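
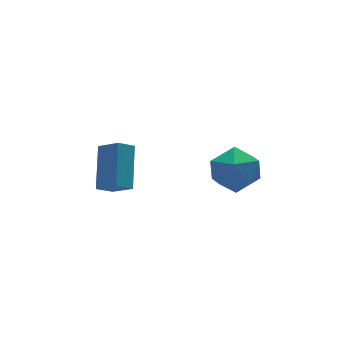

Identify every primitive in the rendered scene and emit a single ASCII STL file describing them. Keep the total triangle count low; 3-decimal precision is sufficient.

solid 
facet normal -0.602 0.798 -0.019
outer loop
vertex 0.796 -1.391 2.09
vertex 0.671 -1.455 3.334
vertex 1.592 -0.772 2.832
endloop
endfacet
facet normal -0.128 0.825 -0.551
outer loop
vertex 0.796 -1.391 2.09
vertex 1.592 -0.772 2.832
vertex 2.019 -1.378 1.825
endloop
endfacet
facet normal -0.208 0.237 -0.949
outer loop
vertex 0.796 -1.391 2.09
vertex 2.019 -1.378 1.825
vertex 1.363 -2.437 1.704
endloop
endfacet
facet normal -0.733 -0.153 -0.663
outer loop
vertex 0.796 -1.391 2.09
vertex 1.363 -2.437 1.704
vertex 0.53 -2.485 2.636
endloop
endfacet
facet normal -0.977 0.194 -0.088
outer loop
vertex 0.796 -1.391 2.09
vertex 0.53 -2.485 2.636
vertex 0.671 -1.455 3.334
endloop
endfacet
facet normal 0.525 0.809 -0.264
outer loop
vertex 2.019 -1.378 1.825
vertex 1.592 -0.772 2.832
vertex 2.65 -1.435 2.904
endloop
endfacet
facet normal -0.243 0.765 0.596
outer loop
vertex 1.592 -0.772 2.832
vertex 0.671 -1.455 3.334
vertex 1.817 -1.483 3.836
endloop
endfacet
facet normal -0.848 -0.212 0.485
outer loop
vertex 0.671 -1.455 3.334
vertex 0.53 -2.485 2.636
vertex 1.161 -2.542 3.715
endloop
endfacet
facet normal -0.454 -0.772 -0.445
outer loop
vertex 0.53 -2.485 2.636
vertex 1.363 -2.437 1.704
vertex 1.588 -3.148 2.708
endloop
endfacet
facet normal 0.394 -0.141 -0.908
outer loop
vertex 1.363 -2.437 1.704
vertex 2.019 -1.378 1.825
vertex 2.509 -2.465 2.206
endloop
endfacet
facet normal 0.733 0.153 0.663
outer loop
vertex 2.384 -2.529 3.45
vertex 2.65 -1.435 2.904
vertex 1.817 -1.483 3.836
endloop
endfacet
facet normal 0.208 -0.237 0.949
outer loop
vertex 2.384 -2.529 3.45
vertex 1.817 -1.483 3.836
vertex 1.161 -2.542 3.715
endloop
endfacet
facet normal 0.128 -0.825 0.551
outer loop
vertex 2.384 -2.529 3.45
vertex 1.161 -2.542 3.715
vertex 1.588 -3.148 2.708
endloop
endfacet
facet normal 0.602 -0.798 0.019
outer loop
vertex 2.384 -2.529 3.45
vertex 1.588 -3.148 2.708
vertex 2.509 -2.465 2.206
endloop
endfacet
facet normal 0.977 -0.194 0.088
outer loop
vertex 2.384 -2.529 3.45
vertex 2.509 -2.465 2.206
vertex 2.65 -1.435 2.904
endloop
endfacet
facet normal 0.454 0.772 0.445
outer loop
vertex 1.817 -1.483 3.836
vertex 2.65 -1.435 2.904
vertex 1.592 -0.772 2.832
endloop
endfacet
facet normal -0.394 0.141 0.908
outer loop
vertex 1.161 -2.542 3.715
vertex 1.817 -1.483 3.836
vertex 0.671 -1.455 3.334
endloop
endfacet
facet normal -0.525 -0.809 0.264
outer loop
vertex 1.588 -3.148 2.708
vertex 1.161 -2.542 3.715
vertex 0.53 -2.485 2.636
endloop
endfacet
facet normal 0.243 -0.765 -0.596
outer loop
vertex 2.509 -2.465 2.206
vertex 1.588 -3.148 2.708
vertex 1.363 -2.437 1.704
endloop
endfacet
facet normal 0.848 0.212 -0.485
outer loop
vertex 2.65 -1.435 2.904
vertex 2.509 -2.465 2.206
vertex 2.019 -1.378 1.825
endloop
endfacet
facet normal -0.836 -0.016 0.548
outer loop
vertex -2.962 -0.181 5.04
vertex -3.426 0.732 4.359
vertex -3.823 -1.627 3.686
endloop
endfacet
facet normal 0.378 -0.743 0.553
outer loop
vertex -3.054 -1.612 3.181
vertex -2.962 -0.181 5.04
vertex -3.823 -1.627 3.686
endloop
endfacet
facet normal -0.836 -0.016 0.548
outer loop
vertex -3.823 -1.627 3.686
vertex -3.426 0.732 4.359
vertex -4.287 -0.713 3.005
endloop
endfacet
facet normal -0.399 -0.669 -0.627
outer loop
vertex -4.287 -0.713 3.005
vertex -3.054 -1.612 3.181
vertex -3.823 -1.627 3.686
endloop
endfacet
facet normal 0.398 0.670 0.627
outer loop
vertex -2.962 -0.181 5.04
vertex -2.657 0.747 3.854
vertex -3.426 0.732 4.359
endloop
endfacet
facet normal 0.377 -0.743 0.553
outer loop
vertex -2.193 -0.167 4.535
vertex -2.962 -0.181 5.04
vertex -3.054 -1.612 3.181
endloop
endfacet
facet normal 0.399 0.669 0.626
outer loop
vertex -2.193 -0.167 4.535
vertex -2.657 0.747 3.854
vertex -2.962 -0.181 5.04
endloop
endfacet
facet normal -0.378 0.743 -0.553
outer loop
vertex -3.426 0.732 4.359
vertex -2.657 0.747 3.854
vertex -4.287 -0.713 3.005
endloop
endfacet
facet normal -0.399 -0.670 -0.626
outer loop
vertex -3.518 -0.699 2.5
vertex -3.054 -1.612 3.181
vertex -4.287 -0.713 3.005
endloop
endfacet
facet normal -0.377 0.743 -0.553
outer loop
vertex -4.287 -0.713 3.005
vertex -2.657 0.747 3.854
vertex -3.518 -0.699 2.5
endloop
endfacet
facet normal 0.836 0.016 -0.548
outer loop
vertex -3.518 -0.699 2.5
vertex -2.193 -0.167 4.535
vertex -3.054 -1.612 3.181
endloop
endfacet
facet normal 0.836 0.016 -0.548
outer loop
vertex -2.657 0.747 3.854
vertex -2.193 -0.167 4.535
vertex -3.518 -0.699 2.5
endloop
endfacet

endsolid


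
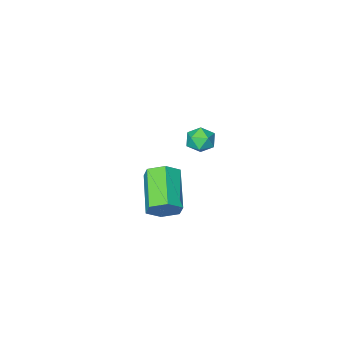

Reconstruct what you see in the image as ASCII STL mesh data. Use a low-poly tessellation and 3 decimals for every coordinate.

solid 
facet normal 0.454 0.764 -0.458
outer loop
vertex -0.943 -1.107 -2.788
vertex -1.629 -0.98 -3.256
vertex -1.545 -0.587 -2.518
endloop
endfacet
facet normal 0.529 0.183 0.829
outer loop
vertex -0.943 -1.107 -2.788
vertex -1.545 -0.587 -2.518
vertex -1.906 -2.727 -1.816
endloop
endfacet
facet normal 0.529 0.183 0.829
outer loop
vertex -1.906 -2.727 -1.816
vertex -1.545 -0.587 -2.518
vertex -2.508 -2.207 -1.546
endloop
endfacet
facet normal -0.455 -0.764 0.458
outer loop
vertex -1.906 -2.727 -1.816
vertex -2.508 -2.207 -1.546
vertex -2.591 -2.6 -2.284
endloop
endfacet
facet normal 0.454 0.764 -0.458
outer loop
vertex -1.545 -0.587 -2.518
vertex -1.629 -0.98 -3.256
vertex -2.231 -0.46 -2.986
endloop
endfacet
facet normal -0.356 0.627 0.692
outer loop
vertex -1.545 -0.587 -2.518
vertex -2.231 -0.46 -2.986
vertex -2.508 -2.207 -1.546
endloop
endfacet
facet normal -0.356 0.627 0.692
outer loop
vertex -2.508 -2.207 -1.546
vertex -2.231 -0.46 -2.986
vertex -3.194 -2.08 -2.014
endloop
endfacet
facet normal -0.454 -0.764 0.458
outer loop
vertex -2.508 -2.207 -1.546
vertex -3.194 -2.08 -2.014
vertex -2.591 -2.6 -2.284
endloop
endfacet
facet normal 0.455 0.764 -0.458
outer loop
vertex -2.231 -0.46 -2.986
vertex -1.629 -0.98 -3.256
vertex -2.314 -0.853 -3.724
endloop
endfacet
facet normal -0.885 0.444 -0.137
outer loop
vertex -2.231 -0.46 -2.986
vertex -2.314 -0.853 -3.724
vertex -3.194 -2.08 -2.014
endloop
endfacet
facet normal -0.885 0.444 -0.137
outer loop
vertex -3.194 -2.08 -2.014
vertex -2.314 -0.853 -3.724
vertex -3.277 -2.473 -2.752
endloop
endfacet
facet normal -0.454 -0.764 0.458
outer loop
vertex -3.194 -2.08 -2.014
vertex -3.277 -2.473 -2.752
vertex -2.591 -2.6 -2.284
endloop
endfacet
facet normal 0.455 0.764 -0.458
outer loop
vertex -2.314 -0.853 -3.724
vertex -1.629 -0.98 -3.256
vertex -1.712 -1.373 -3.994
endloop
endfacet
facet normal -0.529 -0.183 -0.829
outer loop
vertex -2.314 -0.853 -3.724
vertex -1.712 -1.373 -3.994
vertex -3.277 -2.473 -2.752
endloop
endfacet
facet normal -0.529 -0.183 -0.829
outer loop
vertex -3.277 -2.473 -2.752
vertex -1.712 -1.373 -3.994
vertex -2.675 -2.993 -3.022
endloop
endfacet
facet normal -0.454 -0.764 0.458
outer loop
vertex -3.277 -2.473 -2.752
vertex -2.675 -2.993 -3.022
vertex -2.591 -2.6 -2.284
endloop
endfacet
facet normal 0.454 0.764 -0.458
outer loop
vertex -1.712 -1.373 -3.994
vertex -1.629 -0.98 -3.256
vertex -1.026 -1.5 -3.526
endloop
endfacet
facet normal 0.356 -0.627 -0.692
outer loop
vertex -1.712 -1.373 -3.994
vertex -1.026 -1.5 -3.526
vertex -2.675 -2.993 -3.022
endloop
endfacet
facet normal 0.356 -0.627 -0.692
outer loop
vertex -2.675 -2.993 -3.022
vertex -1.026 -1.5 -3.526
vertex -1.989 -3.12 -2.554
endloop
endfacet
facet normal -0.454 -0.764 0.458
outer loop
vertex -2.675 -2.993 -3.022
vertex -1.989 -3.12 -2.554
vertex -2.591 -2.6 -2.284
endloop
endfacet
facet normal 0.454 0.764 -0.458
outer loop
vertex -1.026 -1.5 -3.526
vertex -1.629 -0.98 -3.256
vertex -0.943 -1.107 -2.788
endloop
endfacet
facet normal 0.885 -0.444 0.137
outer loop
vertex -1.026 -1.5 -3.526
vertex -0.943 -1.107 -2.788
vertex -1.989 -3.12 -2.554
endloop
endfacet
facet normal 0.885 -0.444 0.137
outer loop
vertex -1.989 -3.12 -2.554
vertex -0.943 -1.107 -2.788
vertex -1.906 -2.727 -1.816
endloop
endfacet
facet normal -0.455 -0.764 0.458
outer loop
vertex -1.989 -3.12 -2.554
vertex -1.906 -2.727 -1.816
vertex -2.591 -2.6 -2.284
endloop
endfacet
facet normal -0.444 0.337 0.830
outer loop
vertex -2.7 1.099 2.617
vertex -2.217 0.8 2.997
vertex -2.133 1.443 2.781
endloop
endfacet
facet normal -0.556 0.781 0.283
outer loop
vertex -2.7 1.099 2.617
vertex -2.133 1.443 2.781
vertex -2.39 1.489 2.15
endloop
endfacet
facet normal -0.879 0.414 -0.238
outer loop
vertex -2.7 1.099 2.617
vertex -2.39 1.489 2.15
vertex -2.632 0.874 1.975
endloop
endfacet
facet normal -0.966 -0.258 -0.012
outer loop
vertex -2.7 1.099 2.617
vertex -2.632 0.874 1.975
vertex -2.525 0.448 2.499
endloop
endfacet
facet normal -0.698 -0.305 0.648
outer loop
vertex -2.7 1.099 2.617
vertex -2.525 0.448 2.499
vertex -2.217 0.8 2.997
endloop
endfacet
facet normal 0.079 0.996 0.041
outer loop
vertex -2.39 1.489 2.15
vertex -2.133 1.443 2.781
vertex -1.715 1.432 2.241
endloop
endfacet
facet normal 0.259 0.277 0.925
outer loop
vertex -2.133 1.443 2.781
vertex -2.217 0.8 2.997
vertex -1.608 1.006 2.765
endloop
endfacet
facet normal -0.149 -0.762 0.631
outer loop
vertex -2.217 0.8 2.997
vertex -2.525 0.448 2.499
vertex -1.85 0.391 2.59
endloop
endfacet
facet normal -0.583 -0.685 -0.437
outer loop
vertex -2.525 0.448 2.499
vertex -2.632 0.874 1.975
vertex -2.107 0.437 1.959
endloop
endfacet
facet normal -0.442 0.402 -0.802
outer loop
vertex -2.632 0.874 1.975
vertex -2.39 1.489 2.15
vertex -2.023 1.08 1.743
endloop
endfacet
facet normal 0.966 0.258 0.012
outer loop
vertex -1.54 0.781 2.123
vertex -1.715 1.432 2.241
vertex -1.608 1.006 2.765
endloop
endfacet
facet normal 0.879 -0.414 0.238
outer loop
vertex -1.54 0.781 2.123
vertex -1.608 1.006 2.765
vertex -1.85 0.391 2.59
endloop
endfacet
facet normal 0.556 -0.781 -0.283
outer loop
vertex -1.54 0.781 2.123
vertex -1.85 0.391 2.59
vertex -2.107 0.437 1.959
endloop
endfacet
facet normal 0.444 -0.337 -0.830
outer loop
vertex -1.54 0.781 2.123
vertex -2.107 0.437 1.959
vertex -2.023 1.08 1.743
endloop
endfacet
facet normal 0.698 0.305 -0.648
outer loop
vertex -1.54 0.781 2.123
vertex -2.023 1.08 1.743
vertex -1.715 1.432 2.241
endloop
endfacet
facet normal 0.583 0.685 0.437
outer loop
vertex -1.608 1.006 2.765
vertex -1.715 1.432 2.241
vertex -2.133 1.443 2.781
endloop
endfacet
facet normal 0.442 -0.402 0.802
outer loop
vertex -1.85 0.391 2.59
vertex -1.608 1.006 2.765
vertex -2.217 0.8 2.997
endloop
endfacet
facet normal -0.079 -0.996 -0.041
outer loop
vertex -2.107 0.437 1.959
vertex -1.85 0.391 2.59
vertex -2.525 0.448 2.499
endloop
endfacet
facet normal -0.259 -0.277 -0.925
outer loop
vertex -2.023 1.08 1.743
vertex -2.107 0.437 1.959
vertex -2.632 0.874 1.975
endloop
endfacet
facet normal 0.149 0.762 -0.631
outer loop
vertex -1.715 1.432 2.241
vertex -2.023 1.08 1.743
vertex -2.39 1.489 2.15
endloop
endfacet

endsolid


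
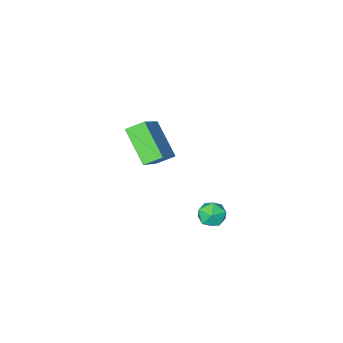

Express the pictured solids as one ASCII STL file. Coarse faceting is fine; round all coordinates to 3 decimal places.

solid 
facet normal -0.953 0.297 0.063
outer loop
vertex 2.87 2.432 -3.982
vertex 2.764 1.966 -3.381
vertex 2.997 2.689 -3.269
endloop
endfacet
facet normal -0.540 0.818 -0.199
outer loop
vertex 2.87 2.432 -3.982
vertex 2.997 2.689 -3.269
vertex 3.482 2.872 -3.835
endloop
endfacet
facet normal -0.222 0.573 -0.789
outer loop
vertex 2.87 2.432 -3.982
vertex 3.482 2.872 -3.835
vertex 3.55 2.262 -4.297
endloop
endfacet
facet normal -0.439 -0.100 -0.893
outer loop
vertex 2.87 2.432 -3.982
vertex 3.55 2.262 -4.297
vertex 3.106 1.702 -4.016
endloop
endfacet
facet normal -0.890 -0.271 -0.367
outer loop
vertex 2.87 2.432 -3.982
vertex 3.106 1.702 -4.016
vertex 2.764 1.966 -3.381
endloop
endfacet
facet normal -0.033 0.959 0.282
outer loop
vertex 3.482 2.872 -3.835
vertex 2.997 2.689 -3.269
vertex 3.754 2.678 -3.144
endloop
endfacet
facet normal -0.700 0.117 0.704
outer loop
vertex 2.997 2.689 -3.269
vertex 2.764 1.966 -3.381
vertex 3.31 2.118 -2.863
endloop
endfacet
facet normal -0.599 -0.801 0.011
outer loop
vertex 2.764 1.966 -3.381
vertex 3.106 1.702 -4.016
vertex 3.378 1.508 -3.325
endloop
endfacet
facet normal 0.131 -0.526 -0.840
outer loop
vertex 3.106 1.702 -4.016
vertex 3.55 2.262 -4.297
vertex 3.863 1.691 -3.891
endloop
endfacet
facet normal 0.481 0.563 -0.672
outer loop
vertex 3.55 2.262 -4.297
vertex 3.482 2.872 -3.835
vertex 4.096 2.414 -3.779
endloop
endfacet
facet normal 0.439 0.100 0.893
outer loop
vertex 3.99 1.948 -3.178
vertex 3.754 2.678 -3.144
vertex 3.31 2.118 -2.863
endloop
endfacet
facet normal 0.222 -0.573 0.789
outer loop
vertex 3.99 1.948 -3.178
vertex 3.31 2.118 -2.863
vertex 3.378 1.508 -3.325
endloop
endfacet
facet normal 0.540 -0.818 0.199
outer loop
vertex 3.99 1.948 -3.178
vertex 3.378 1.508 -3.325
vertex 3.863 1.691 -3.891
endloop
endfacet
facet normal 0.953 -0.297 -0.063
outer loop
vertex 3.99 1.948 -3.178
vertex 3.863 1.691 -3.891
vertex 4.096 2.414 -3.779
endloop
endfacet
facet normal 0.890 0.271 0.367
outer loop
vertex 3.99 1.948 -3.178
vertex 4.096 2.414 -3.779
vertex 3.754 2.678 -3.144
endloop
endfacet
facet normal -0.131 0.526 0.840
outer loop
vertex 3.31 2.118 -2.863
vertex 3.754 2.678 -3.144
vertex 2.997 2.689 -3.269
endloop
endfacet
facet normal -0.481 -0.563 0.672
outer loop
vertex 3.378 1.508 -3.325
vertex 3.31 2.118 -2.863
vertex 2.764 1.966 -3.381
endloop
endfacet
facet normal 0.033 -0.959 -0.282
outer loop
vertex 3.863 1.691 -3.891
vertex 3.378 1.508 -3.325
vertex 3.106 1.702 -4.016
endloop
endfacet
facet normal 0.700 -0.117 -0.704
outer loop
vertex 4.096 2.414 -3.779
vertex 3.863 1.691 -3.891
vertex 3.55 2.262 -4.297
endloop
endfacet
facet normal 0.599 0.801 -0.011
outer loop
vertex 3.754 2.678 -3.144
vertex 4.096 2.414 -3.779
vertex 3.482 2.872 -3.835
endloop
endfacet
facet normal -0.781 0.409 0.472
outer loop
vertex 2.257 -4.399 -2.162
vertex 3.613 -3.32 -0.855
vertex 2.283 -2.738 -3.558
endloop
endfacet
facet normal -0.625 -0.496 -0.602
outer loop
vertex 3.087 -3.16 -4.045
vertex 2.257 -4.399 -2.162
vertex 2.283 -2.738 -3.558
endloop
endfacet
facet normal -0.780 0.410 0.472
outer loop
vertex 2.283 -2.738 -3.558
vertex 3.613 -3.32 -0.855
vertex 3.639 -1.66 -2.252
endloop
endfacet
facet normal 0.012 0.765 -0.644
outer loop
vertex 3.639 -1.66 -2.252
vertex 3.087 -3.16 -4.045
vertex 2.283 -2.738 -3.558
endloop
endfacet
facet normal -0.012 -0.765 0.644
outer loop
vertex 2.257 -4.399 -2.162
vertex 4.417 -3.742 -1.342
vertex 3.613 -3.32 -0.855
endloop
endfacet
facet normal -0.624 -0.497 -0.602
outer loop
vertex 3.061 -4.82 -2.648
vertex 2.257 -4.399 -2.162
vertex 3.087 -3.16 -4.045
endloop
endfacet
facet normal -0.012 -0.765 0.644
outer loop
vertex 3.061 -4.82 -2.648
vertex 4.417 -3.742 -1.342
vertex 2.257 -4.399 -2.162
endloop
endfacet
facet normal 0.625 0.497 0.602
outer loop
vertex 3.613 -3.32 -0.855
vertex 4.417 -3.742 -1.342
vertex 3.639 -1.66 -2.252
endloop
endfacet
facet normal 0.012 0.765 -0.644
outer loop
vertex 4.443 -2.081 -2.738
vertex 3.087 -3.16 -4.045
vertex 3.639 -1.66 -2.252
endloop
endfacet
facet normal 0.624 0.497 0.603
outer loop
vertex 3.639 -1.66 -2.252
vertex 4.417 -3.742 -1.342
vertex 4.443 -2.081 -2.738
endloop
endfacet
facet normal 0.781 -0.409 -0.472
outer loop
vertex 4.443 -2.081 -2.738
vertex 3.061 -4.82 -2.648
vertex 3.087 -3.16 -4.045
endloop
endfacet
facet normal 0.781 -0.409 -0.473
outer loop
vertex 4.417 -3.742 -1.342
vertex 3.061 -4.82 -2.648
vertex 4.443 -2.081 -2.738
endloop
endfacet

endsolid


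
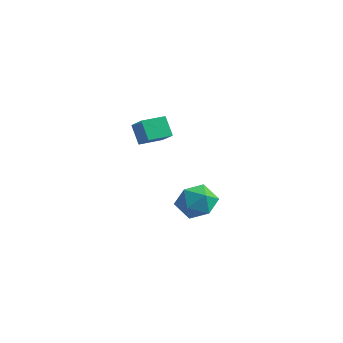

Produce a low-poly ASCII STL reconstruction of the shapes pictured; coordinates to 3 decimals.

solid 
facet normal -0.541 0.163 0.825
outer loop
vertex 0.997 -2.068 3.938
vertex 1.417 -0.828 3.968
vertex -0.014 -1.708 3.203
endloop
endfacet
facet normal -0.320 -0.947 -0.023
outer loop
vertex 0.663 -1.912 2.172
vertex 0.997 -2.068 3.938
vertex -0.014 -1.708 3.203
endloop
endfacet
facet normal -0.541 0.163 0.825
outer loop
vertex -0.014 -1.708 3.203
vertex 1.417 -0.828 3.968
vertex 0.407 -0.468 3.234
endloop
endfacet
facet normal -0.777 0.278 -0.565
outer loop
vertex 0.407 -0.468 3.234
vertex 0.663 -1.912 2.172
vertex -0.014 -1.708 3.203
endloop
endfacet
facet normal 0.777 -0.277 0.565
outer loop
vertex 0.997 -2.068 3.938
vertex 2.094 -1.032 2.937
vertex 1.417 -0.828 3.968
endloop
endfacet
facet normal -0.321 -0.947 -0.023
outer loop
vertex 1.673 -2.272 2.906
vertex 0.997 -2.068 3.938
vertex 0.663 -1.912 2.172
endloop
endfacet
facet normal 0.777 -0.278 0.564
outer loop
vertex 1.673 -2.272 2.906
vertex 2.094 -1.032 2.937
vertex 0.997 -2.068 3.938
endloop
endfacet
facet normal 0.321 0.947 0.023
outer loop
vertex 1.417 -0.828 3.968
vertex 2.094 -1.032 2.937
vertex 0.407 -0.468 3.234
endloop
endfacet
facet normal -0.778 0.277 -0.564
outer loop
vertex 1.083 -0.672 2.202
vertex 0.663 -1.912 2.172
vertex 0.407 -0.468 3.234
endloop
endfacet
facet normal 0.321 0.947 0.023
outer loop
vertex 0.407 -0.468 3.234
vertex 2.094 -1.032 2.937
vertex 1.083 -0.672 2.202
endloop
endfacet
facet normal 0.541 -0.163 -0.825
outer loop
vertex 1.083 -0.672 2.202
vertex 1.673 -2.272 2.906
vertex 0.663 -1.912 2.172
endloop
endfacet
facet normal 0.541 -0.163 -0.825
outer loop
vertex 2.094 -1.032 2.937
vertex 1.673 -2.272 2.906
vertex 1.083 -0.672 2.202
endloop
endfacet
facet normal 0.266 0.909 -0.321
outer loop
vertex 0.933 2.904 -4.329
vertex 0.233 3.413 -3.469
vertex 1.401 3.155 -3.231
endloop
endfacet
facet normal 0.788 0.435 -0.435
outer loop
vertex 0.933 2.904 -4.329
vertex 1.401 3.155 -3.231
vertex 1.675 2.104 -3.785
endloop
endfacet
facet normal 0.526 -0.087 -0.846
outer loop
vertex 0.933 2.904 -4.329
vertex 1.675 2.104 -3.785
vertex 0.677 1.712 -4.366
endloop
endfacet
facet normal -0.157 0.064 -0.985
outer loop
vertex 0.933 2.904 -4.329
vertex 0.677 1.712 -4.366
vertex -0.215 2.522 -4.171
endloop
endfacet
facet normal -0.317 0.680 -0.661
outer loop
vertex 0.933 2.904 -4.329
vertex -0.215 2.522 -4.171
vertex 0.233 3.413 -3.469
endloop
endfacet
facet normal 0.970 0.151 0.193
outer loop
vertex 1.675 2.104 -3.785
vertex 1.401 3.155 -3.231
vertex 1.435 2.118 -2.589
endloop
endfacet
facet normal 0.126 0.917 0.378
outer loop
vertex 1.401 3.155 -3.231
vertex 0.233 3.413 -3.469
vertex 0.543 2.928 -2.394
endloop
endfacet
facet normal -0.820 0.547 -0.171
outer loop
vertex 0.233 3.413 -3.469
vertex -0.215 2.522 -4.171
vertex -0.455 2.536 -2.975
endloop
endfacet
facet normal -0.560 -0.449 -0.696
outer loop
vertex -0.215 2.522 -4.171
vertex 0.677 1.712 -4.366
vertex -0.181 1.485 -3.529
endloop
endfacet
facet normal 0.546 -0.693 -0.470
outer loop
vertex 0.677 1.712 -4.366
vertex 1.675 2.104 -3.785
vertex 0.987 1.227 -3.291
endloop
endfacet
facet normal 0.157 -0.064 0.985
outer loop
vertex 0.287 1.736 -2.431
vertex 1.435 2.118 -2.589
vertex 0.543 2.928 -2.394
endloop
endfacet
facet normal -0.526 0.087 0.846
outer loop
vertex 0.287 1.736 -2.431
vertex 0.543 2.928 -2.394
vertex -0.455 2.536 -2.975
endloop
endfacet
facet normal -0.788 -0.435 0.435
outer loop
vertex 0.287 1.736 -2.431
vertex -0.455 2.536 -2.975
vertex -0.181 1.485 -3.529
endloop
endfacet
facet normal -0.266 -0.909 0.321
outer loop
vertex 0.287 1.736 -2.431
vertex -0.181 1.485 -3.529
vertex 0.987 1.227 -3.291
endloop
endfacet
facet normal 0.317 -0.680 0.661
outer loop
vertex 0.287 1.736 -2.431
vertex 0.987 1.227 -3.291
vertex 1.435 2.118 -2.589
endloop
endfacet
facet normal 0.560 0.449 0.696
outer loop
vertex 0.543 2.928 -2.394
vertex 1.435 2.118 -2.589
vertex 1.401 3.155 -3.231
endloop
endfacet
facet normal -0.546 0.693 0.470
outer loop
vertex -0.455 2.536 -2.975
vertex 0.543 2.928 -2.394
vertex 0.233 3.413 -3.469
endloop
endfacet
facet normal -0.970 -0.151 -0.193
outer loop
vertex -0.181 1.485 -3.529
vertex -0.455 2.536 -2.975
vertex -0.215 2.522 -4.171
endloop
endfacet
facet normal -0.126 -0.917 -0.378
outer loop
vertex 0.987 1.227 -3.291
vertex -0.181 1.485 -3.529
vertex 0.677 1.712 -4.366
endloop
endfacet
facet normal 0.820 -0.547 0.171
outer loop
vertex 1.435 2.118 -2.589
vertex 0.987 1.227 -3.291
vertex 1.675 2.104 -3.785
endloop
endfacet

endsolid


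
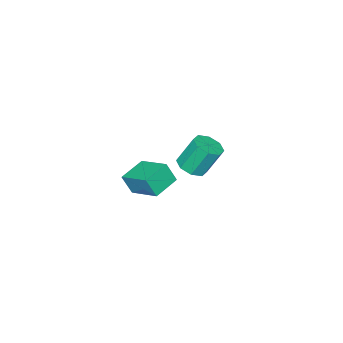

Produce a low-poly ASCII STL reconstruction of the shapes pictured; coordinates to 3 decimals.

solid 
facet normal 0.300 -0.356 -0.885
outer loop
vertex -2.922 -3.346 -0.937
vertex -3.445 -2.654 -1.393
vertex -2.527 -2.72 -1.055
endloop
endfacet
facet normal 0.795 -0.419 0.438
outer loop
vertex -2.922 -3.346 -0.937
vertex -2.527 -2.72 -1.055
vertex -3.533 -2.618 0.869
endloop
endfacet
facet normal 0.795 -0.419 0.438
outer loop
vertex -3.533 -2.618 0.869
vertex -2.527 -2.72 -1.055
vertex -3.138 -1.992 0.75
endloop
endfacet
facet normal -0.299 0.357 0.885
outer loop
vertex -3.533 -2.618 0.869
vertex -3.138 -1.992 0.75
vertex -4.055 -1.926 0.413
endloop
endfacet
facet normal 0.300 -0.358 -0.884
outer loop
vertex -2.527 -2.72 -1.055
vertex -3.445 -2.654 -1.393
vertex -2.669 -2.055 -1.372
endloop
endfacet
facet normal 0.935 0.294 0.198
outer loop
vertex -2.527 -2.72 -1.055
vertex -2.669 -2.055 -1.372
vertex -3.138 -1.992 0.75
endloop
endfacet
facet normal 0.935 0.294 0.198
outer loop
vertex -3.138 -1.992 0.75
vertex -2.669 -2.055 -1.372
vertex -3.28 -1.327 0.433
endloop
endfacet
facet normal -0.299 0.358 0.885
outer loop
vertex -3.138 -1.992 0.75
vertex -3.28 -1.327 0.433
vertex -4.055 -1.926 0.413
endloop
endfacet
facet normal 0.299 -0.356 -0.885
outer loop
vertex -2.669 -2.055 -1.372
vertex -3.445 -2.654 -1.393
vertex -3.266 -1.741 -1.7
endloop
endfacet
facet normal 0.526 0.835 -0.159
outer loop
vertex -2.669 -2.055 -1.372
vertex -3.266 -1.741 -1.7
vertex -3.28 -1.327 0.433
endloop
endfacet
facet normal 0.526 0.835 -0.159
outer loop
vertex -3.28 -1.327 0.433
vertex -3.266 -1.741 -1.7
vertex -3.877 -1.013 0.105
endloop
endfacet
facet normal -0.299 0.357 0.885
outer loop
vertex -3.28 -1.327 0.433
vertex -3.877 -1.013 0.105
vertex -4.055 -1.926 0.413
endloop
endfacet
facet normal 0.300 -0.356 -0.885
outer loop
vertex -3.266 -1.741 -1.7
vertex -3.445 -2.654 -1.393
vertex -3.967 -1.962 -1.849
endloop
endfacet
facet normal -0.190 0.887 -0.422
outer loop
vertex -3.266 -1.741 -1.7
vertex -3.967 -1.962 -1.849
vertex -3.877 -1.013 0.105
endloop
endfacet
facet normal -0.190 0.886 -0.422
outer loop
vertex -3.877 -1.013 0.105
vertex -3.967 -1.962 -1.849
vertex -4.578 -1.234 -0.043
endloop
endfacet
facet normal -0.299 0.357 0.885
outer loop
vertex -3.877 -1.013 0.105
vertex -4.578 -1.234 -0.043
vertex -4.055 -1.926 0.413
endloop
endfacet
facet normal 0.299 -0.357 -0.885
outer loop
vertex -3.967 -1.962 -1.849
vertex -3.445 -2.654 -1.393
vertex -4.362 -2.588 -1.73
endloop
endfacet
facet normal -0.796 0.419 -0.438
outer loop
vertex -3.967 -1.962 -1.849
vertex -4.362 -2.588 -1.73
vertex -4.578 -1.234 -0.043
endloop
endfacet
facet normal -0.795 0.419 -0.438
outer loop
vertex -4.578 -1.234 -0.043
vertex -4.362 -2.588 -1.73
vertex -4.973 -1.86 0.075
endloop
endfacet
facet normal -0.300 0.356 0.885
outer loop
vertex -4.578 -1.234 -0.043
vertex -4.973 -1.86 0.075
vertex -4.055 -1.926 0.413
endloop
endfacet
facet normal 0.299 -0.358 -0.885
outer loop
vertex -4.362 -2.588 -1.73
vertex -3.445 -2.654 -1.393
vertex -4.22 -3.253 -1.413
endloop
endfacet
facet normal -0.935 -0.294 -0.198
outer loop
vertex -4.362 -2.588 -1.73
vertex -4.22 -3.253 -1.413
vertex -4.973 -1.86 0.075
endloop
endfacet
facet normal -0.935 -0.294 -0.198
outer loop
vertex -4.973 -1.86 0.075
vertex -4.22 -3.253 -1.413
vertex -4.831 -2.525 0.392
endloop
endfacet
facet normal -0.300 0.358 0.884
outer loop
vertex -4.973 -1.86 0.075
vertex -4.831 -2.525 0.392
vertex -4.055 -1.926 0.413
endloop
endfacet
facet normal 0.299 -0.357 -0.885
outer loop
vertex -4.22 -3.253 -1.413
vertex -3.445 -2.654 -1.393
vertex -3.623 -3.567 -1.085
endloop
endfacet
facet normal -0.526 -0.835 0.159
outer loop
vertex -4.22 -3.253 -1.413
vertex -3.623 -3.567 -1.085
vertex -4.831 -2.525 0.392
endloop
endfacet
facet normal -0.526 -0.835 0.159
outer loop
vertex -4.831 -2.525 0.392
vertex -3.623 -3.567 -1.085
vertex -4.234 -2.839 0.72
endloop
endfacet
facet normal -0.299 0.356 0.885
outer loop
vertex -4.831 -2.525 0.392
vertex -4.234 -2.839 0.72
vertex -4.055 -1.926 0.413
endloop
endfacet
facet normal 0.299 -0.357 -0.885
outer loop
vertex -3.623 -3.567 -1.085
vertex -3.445 -2.654 -1.393
vertex -2.922 -3.346 -0.937
endloop
endfacet
facet normal 0.190 -0.886 0.422
outer loop
vertex -3.623 -3.567 -1.085
vertex -2.922 -3.346 -0.937
vertex -4.234 -2.839 0.72
endloop
endfacet
facet normal 0.190 -0.887 0.422
outer loop
vertex -4.234 -2.839 0.72
vertex -2.922 -3.346 -0.937
vertex -3.533 -2.618 0.869
endloop
endfacet
facet normal -0.300 0.356 0.885
outer loop
vertex -4.234 -2.839 0.72
vertex -3.533 -2.618 0.869
vertex -4.055 -1.926 0.413
endloop
endfacet
facet normal -0.976 0.005 0.217
outer loop
vertex 2.327 -1.304 3.083
vertex 2.504 0.541 3.837
vertex 2.075 -0.813 1.94
endloop
endfacet
facet normal -0.089 -0.922 -0.377
outer loop
vertex 3.676 -0.821 1.583
vertex 2.327 -1.304 3.083
vertex 2.075 -0.813 1.94
endloop
endfacet
facet normal -0.976 0.005 0.217
outer loop
vertex 2.075 -0.813 1.94
vertex 2.504 0.541 3.837
vertex 2.252 1.032 2.693
endloop
endfacet
facet normal -0.199 0.387 -0.901
outer loop
vertex 2.252 1.032 2.693
vertex 3.676 -0.821 1.583
vertex 2.075 -0.813 1.94
endloop
endfacet
facet normal 0.199 -0.387 0.900
outer loop
vertex 2.327 -1.304 3.083
vertex 4.105 0.533 3.48
vertex 2.504 0.541 3.837
endloop
endfacet
facet normal -0.088 -0.922 -0.376
outer loop
vertex 3.928 -1.312 2.727
vertex 2.327 -1.304 3.083
vertex 3.676 -0.821 1.583
endloop
endfacet
facet normal 0.198 -0.387 0.901
outer loop
vertex 3.928 -1.312 2.727
vertex 4.105 0.533 3.48
vertex 2.327 -1.304 3.083
endloop
endfacet
facet normal 0.089 0.922 0.376
outer loop
vertex 2.504 0.541 3.837
vertex 4.105 0.533 3.48
vertex 2.252 1.032 2.693
endloop
endfacet
facet normal -0.198 0.387 -0.900
outer loop
vertex 3.853 1.024 2.337
vertex 3.676 -0.821 1.583
vertex 2.252 1.032 2.693
endloop
endfacet
facet normal 0.088 0.922 0.377
outer loop
vertex 2.252 1.032 2.693
vertex 4.105 0.533 3.48
vertex 3.853 1.024 2.337
endloop
endfacet
facet normal 0.976 -0.005 -0.217
outer loop
vertex 3.853 1.024 2.337
vertex 3.928 -1.312 2.727
vertex 3.676 -0.821 1.583
endloop
endfacet
facet normal 0.976 -0.005 -0.217
outer loop
vertex 4.105 0.533 3.48
vertex 3.928 -1.312 2.727
vertex 3.853 1.024 2.337
endloop
endfacet

endsolid


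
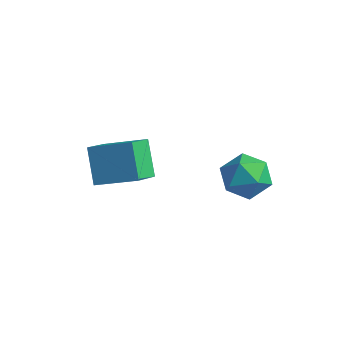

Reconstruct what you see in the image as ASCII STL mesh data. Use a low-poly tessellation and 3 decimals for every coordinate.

solid 
facet normal -0.519 0.362 0.775
outer loop
vertex -2.043 0.483 4.724
vertex -0.369 1.325 5.451
vertex -2.345 1.781 3.915
endloop
endfacet
facet normal -0.833 -0.419 -0.361
outer loop
vertex -1.391 1.115 2.489
vertex -2.043 0.483 4.724
vertex -2.345 1.781 3.915
endloop
endfacet
facet normal -0.518 0.362 0.775
outer loop
vertex -2.345 1.781 3.915
vertex -0.369 1.325 5.451
vertex -0.671 2.624 4.641
endloop
endfacet
facet normal -0.194 0.833 -0.519
outer loop
vertex -0.671 2.624 4.641
vertex -1.391 1.115 2.489
vertex -2.345 1.781 3.915
endloop
endfacet
facet normal 0.194 -0.833 0.519
outer loop
vertex -2.043 0.483 4.724
vertex 0.585 0.659 4.025
vertex -0.369 1.325 5.451
endloop
endfacet
facet normal -0.833 -0.419 -0.361
outer loop
vertex -1.089 -0.184 3.299
vertex -2.043 0.483 4.724
vertex -1.391 1.115 2.489
endloop
endfacet
facet normal 0.194 -0.832 0.519
outer loop
vertex -1.089 -0.184 3.299
vertex 0.585 0.659 4.025
vertex -2.043 0.483 4.724
endloop
endfacet
facet normal 0.833 0.419 0.361
outer loop
vertex -0.369 1.325 5.451
vertex 0.585 0.659 4.025
vertex -0.671 2.624 4.641
endloop
endfacet
facet normal -0.193 0.833 -0.519
outer loop
vertex 0.283 1.957 3.216
vertex -1.391 1.115 2.489
vertex -0.671 2.624 4.641
endloop
endfacet
facet normal 0.833 0.419 0.361
outer loop
vertex -0.671 2.624 4.641
vertex 0.585 0.659 4.025
vertex 0.283 1.957 3.216
endloop
endfacet
facet normal 0.519 -0.362 -0.774
outer loop
vertex 0.283 1.957 3.216
vertex -1.089 -0.184 3.299
vertex -1.391 1.115 2.489
endloop
endfacet
facet normal 0.518 -0.362 -0.775
outer loop
vertex 0.585 0.659 4.025
vertex -1.089 -0.184 3.299
vertex 0.283 1.957 3.216
endloop
endfacet
facet normal -0.072 0.861 0.503
outer loop
vertex 3.407 5.001 3.652
vertex 2.788 4.457 4.494
vertex 3.963 4.512 4.568
endloop
endfacet
facet normal 0.532 0.838 0.124
outer loop
vertex 3.407 5.001 3.652
vertex 3.963 4.512 4.568
vertex 4.402 4.394 3.482
endloop
endfacet
facet normal 0.359 0.745 -0.562
outer loop
vertex 3.407 5.001 3.652
vertex 4.402 4.394 3.482
vertex 3.499 4.266 2.736
endloop
endfacet
facet normal -0.353 0.712 -0.607
outer loop
vertex 3.407 5.001 3.652
vertex 3.499 4.266 2.736
vertex 2.502 4.305 3.362
endloop
endfacet
facet normal -0.619 0.784 0.051
outer loop
vertex 3.407 5.001 3.652
vertex 2.502 4.305 3.362
vertex 2.788 4.457 4.494
endloop
endfacet
facet normal 0.904 0.265 0.336
outer loop
vertex 4.402 4.394 3.482
vertex 3.963 4.512 4.568
vertex 4.398 3.475 4.218
endloop
endfacet
facet normal -0.074 0.304 0.950
outer loop
vertex 3.963 4.512 4.568
vertex 2.788 4.457 4.494
vertex 3.401 3.514 4.844
endloop
endfacet
facet normal -0.959 0.179 0.218
outer loop
vertex 2.788 4.457 4.494
vertex 2.502 4.305 3.362
vertex 2.498 3.386 4.098
endloop
endfacet
facet normal -0.529 0.064 -0.846
outer loop
vertex 2.502 4.305 3.362
vertex 3.499 4.266 2.736
vertex 2.937 3.268 3.012
endloop
endfacet
facet normal 0.623 0.118 -0.774
outer loop
vertex 3.499 4.266 2.736
vertex 4.402 4.394 3.482
vertex 4.112 3.323 3.086
endloop
endfacet
facet normal 0.353 -0.712 0.607
outer loop
vertex 3.493 2.779 3.928
vertex 4.398 3.475 4.218
vertex 3.401 3.514 4.844
endloop
endfacet
facet normal -0.359 -0.745 0.562
outer loop
vertex 3.493 2.779 3.928
vertex 3.401 3.514 4.844
vertex 2.498 3.386 4.098
endloop
endfacet
facet normal -0.532 -0.838 -0.124
outer loop
vertex 3.493 2.779 3.928
vertex 2.498 3.386 4.098
vertex 2.937 3.268 3.012
endloop
endfacet
facet normal 0.072 -0.861 -0.503
outer loop
vertex 3.493 2.779 3.928
vertex 2.937 3.268 3.012
vertex 4.112 3.323 3.086
endloop
endfacet
facet normal 0.619 -0.784 -0.051
outer loop
vertex 3.493 2.779 3.928
vertex 4.112 3.323 3.086
vertex 4.398 3.475 4.218
endloop
endfacet
facet normal 0.529 -0.064 0.846
outer loop
vertex 3.401 3.514 4.844
vertex 4.398 3.475 4.218
vertex 3.963 4.512 4.568
endloop
endfacet
facet normal -0.623 -0.118 0.774
outer loop
vertex 2.498 3.386 4.098
vertex 3.401 3.514 4.844
vertex 2.788 4.457 4.494
endloop
endfacet
facet normal -0.904 -0.265 -0.336
outer loop
vertex 2.937 3.268 3.012
vertex 2.498 3.386 4.098
vertex 2.502 4.305 3.362
endloop
endfacet
facet normal 0.074 -0.304 -0.950
outer loop
vertex 4.112 3.323 3.086
vertex 2.937 3.268 3.012
vertex 3.499 4.266 2.736
endloop
endfacet
facet normal 0.959 -0.179 -0.218
outer loop
vertex 4.398 3.475 4.218
vertex 4.112 3.323 3.086
vertex 4.402 4.394 3.482
endloop
endfacet

endsolid


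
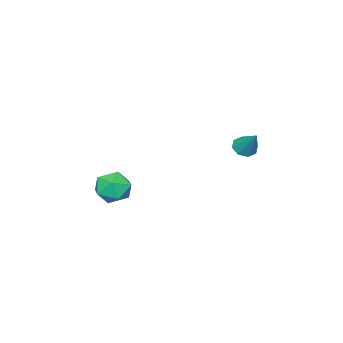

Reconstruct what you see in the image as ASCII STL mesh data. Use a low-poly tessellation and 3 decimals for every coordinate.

solid 
facet normal -0.258 -0.621 -0.740
outer loop
vertex -1.821 2.398 1.618
vertex -2.077 2.004 2.038
vertex -2.287 2.493 1.701
endloop
endfacet
facet normal 0.125 0.926 -0.357
outer loop
vertex -1.821 2.398 1.618
vertex -2.287 2.493 1.701
vertex -1.663 2.996 3.222
endloop
endfacet
facet normal -0.258 -0.621 -0.740
outer loop
vertex -2.287 2.493 1.701
vertex -2.077 2.004 2.038
vertex -2.629 2.301 1.981
endloop
endfacet
facet normal -0.528 0.847 -0.064
outer loop
vertex -2.287 2.493 1.701
vertex -2.629 2.301 1.981
vertex -1.663 2.996 3.222
endloop
endfacet
facet normal -0.257 -0.620 -0.741
outer loop
vertex -2.629 2.301 1.981
vertex -2.077 2.004 2.038
vertex -2.648 1.935 2.294
endloop
endfacet
facet normal -0.819 0.397 0.415
outer loop
vertex -2.629 2.301 1.981
vertex -2.648 1.935 2.294
vertex -1.663 2.996 3.222
endloop
endfacet
facet normal -0.257 -0.620 -0.741
outer loop
vertex -2.648 1.935 2.294
vertex -2.077 2.004 2.038
vertex -2.332 1.609 2.457
endloop
endfacet
facet normal -0.579 -0.162 0.799
outer loop
vertex -2.648 1.935 2.294
vertex -2.332 1.609 2.457
vertex -1.663 2.996 3.222
endloop
endfacet
facet normal -0.257 -0.620 -0.741
outer loop
vertex -2.332 1.609 2.457
vertex -2.077 2.004 2.038
vertex -1.867 1.514 2.375
endloop
endfacet
facet normal 0.050 -0.501 0.864
outer loop
vertex -2.332 1.609 2.457
vertex -1.867 1.514 2.375
vertex -1.663 2.996 3.222
endloop
endfacet
facet normal -0.259 -0.620 -0.740
outer loop
vertex -1.867 1.514 2.375
vertex -2.077 2.004 2.038
vertex -1.524 1.706 2.094
endloop
endfacet
facet normal 0.704 -0.423 0.570
outer loop
vertex -1.867 1.514 2.375
vertex -1.524 1.706 2.094
vertex -1.663 2.996 3.222
endloop
endfacet
facet normal -0.259 -0.620 -0.741
outer loop
vertex -1.524 1.706 2.094
vertex -2.077 2.004 2.038
vertex -1.505 2.072 1.781
endloop
endfacet
facet normal 0.995 0.027 0.092
outer loop
vertex -1.524 1.706 2.094
vertex -1.505 2.072 1.781
vertex -1.663 2.996 3.222
endloop
endfacet
facet normal -0.259 -0.621 -0.740
outer loop
vertex -1.505 2.072 1.781
vertex -2.077 2.004 2.038
vertex -1.821 2.398 1.618
endloop
endfacet
facet normal 0.756 0.586 -0.293
outer loop
vertex -1.505 2.072 1.781
vertex -1.821 2.398 1.618
vertex -1.663 2.996 3.222
endloop
endfacet
facet normal 0.281 -0.057 0.958
outer loop
vertex 0.989 -3.401 -0.955
vertex 0.082 -3.827 -0.714
vertex 0.877 -4.425 -0.983
endloop
endfacet
facet normal 0.845 -0.107 0.524
outer loop
vertex 0.989 -3.401 -0.955
vertex 0.877 -4.425 -0.983
vertex 1.4 -3.943 -1.729
endloop
endfacet
facet normal 0.867 0.483 0.122
outer loop
vertex 0.989 -3.401 -0.955
vertex 1.4 -3.943 -1.729
vertex 0.928 -3.047 -1.921
endloop
endfacet
facet normal 0.316 0.897 0.309
outer loop
vertex 0.989 -3.401 -0.955
vertex 0.928 -3.047 -1.921
vertex 0.113 -2.976 -1.293
endloop
endfacet
facet normal -0.045 0.563 0.825
outer loop
vertex 0.989 -3.401 -0.955
vertex 0.113 -2.976 -1.293
vertex 0.082 -3.827 -0.714
endloop
endfacet
facet normal 0.742 -0.665 0.090
outer loop
vertex 1.4 -3.943 -1.729
vertex 0.877 -4.425 -0.983
vertex 0.747 -4.704 -1.967
endloop
endfacet
facet normal -0.171 -0.584 0.794
outer loop
vertex 0.877 -4.425 -0.983
vertex 0.082 -3.827 -0.714
vertex -0.068 -4.633 -1.339
endloop
endfacet
facet normal -0.700 0.419 0.579
outer loop
vertex 0.082 -3.827 -0.714
vertex 0.113 -2.976 -1.293
vertex -0.54 -3.737 -1.531
endloop
endfacet
facet normal -0.114 0.960 -0.257
outer loop
vertex 0.113 -2.976 -1.293
vertex 0.928 -3.047 -1.921
vertex -0.017 -3.255 -2.277
endloop
endfacet
facet normal 0.777 0.289 -0.559
outer loop
vertex 0.928 -3.047 -1.921
vertex 1.4 -3.943 -1.729
vertex 0.778 -3.853 -2.546
endloop
endfacet
facet normal -0.316 -0.897 -0.309
outer loop
vertex -0.129 -4.279 -2.305
vertex 0.747 -4.704 -1.967
vertex -0.068 -4.633 -1.339
endloop
endfacet
facet normal -0.867 -0.483 -0.122
outer loop
vertex -0.129 -4.279 -2.305
vertex -0.068 -4.633 -1.339
vertex -0.54 -3.737 -1.531
endloop
endfacet
facet normal -0.845 0.107 -0.524
outer loop
vertex -0.129 -4.279 -2.305
vertex -0.54 -3.737 -1.531
vertex -0.017 -3.255 -2.277
endloop
endfacet
facet normal -0.281 0.057 -0.958
outer loop
vertex -0.129 -4.279 -2.305
vertex -0.017 -3.255 -2.277
vertex 0.778 -3.853 -2.546
endloop
endfacet
facet normal 0.045 -0.563 -0.825
outer loop
vertex -0.129 -4.279 -2.305
vertex 0.778 -3.853 -2.546
vertex 0.747 -4.704 -1.967
endloop
endfacet
facet normal 0.114 -0.960 0.257
outer loop
vertex -0.068 -4.633 -1.339
vertex 0.747 -4.704 -1.967
vertex 0.877 -4.425 -0.983
endloop
endfacet
facet normal -0.777 -0.289 0.559
outer loop
vertex -0.54 -3.737 -1.531
vertex -0.068 -4.633 -1.339
vertex 0.082 -3.827 -0.714
endloop
endfacet
facet normal -0.742 0.665 -0.090
outer loop
vertex -0.017 -3.255 -2.277
vertex -0.54 -3.737 -1.531
vertex 0.113 -2.976 -1.293
endloop
endfacet
facet normal 0.171 0.584 -0.794
outer loop
vertex 0.778 -3.853 -2.546
vertex -0.017 -3.255 -2.277
vertex 0.928 -3.047 -1.921
endloop
endfacet
facet normal 0.700 -0.419 -0.579
outer loop
vertex 0.747 -4.704 -1.967
vertex 0.778 -3.853 -2.546
vertex 1.4 -3.943 -1.729
endloop
endfacet

endsolid


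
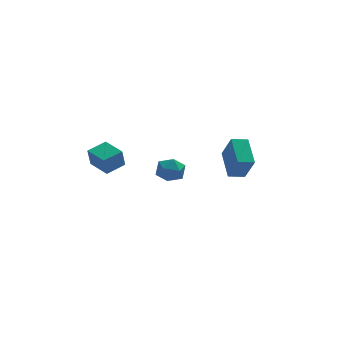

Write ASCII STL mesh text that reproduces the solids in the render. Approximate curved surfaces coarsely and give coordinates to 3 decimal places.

solid 
facet normal -0.979 -0.081 0.187
outer loop
vertex 3.12 0.036 0.697
vertex 3.143 1.762 1.561
vertex 2.768 0.798 -0.816
endloop
endfacet
facet normal -0.012 -0.894 -0.448
outer loop
vertex 3.737 0.878 -1.001
vertex 3.12 0.036 0.697
vertex 2.768 0.798 -0.816
endloop
endfacet
facet normal -0.979 -0.081 0.187
outer loop
vertex 2.768 0.798 -0.816
vertex 3.143 1.762 1.561
vertex 2.791 2.524 0.048
endloop
endfacet
facet normal -0.203 0.440 -0.874
outer loop
vertex 2.791 2.524 0.048
vertex 3.737 0.878 -1.001
vertex 2.768 0.798 -0.816
endloop
endfacet
facet normal 0.203 -0.440 0.874
outer loop
vertex 3.12 0.036 0.697
vertex 4.112 1.842 1.376
vertex 3.143 1.762 1.561
endloop
endfacet
facet normal -0.012 -0.894 -0.448
outer loop
vertex 4.089 0.116 0.512
vertex 3.12 0.036 0.697
vertex 3.737 0.878 -1.001
endloop
endfacet
facet normal 0.203 -0.440 0.874
outer loop
vertex 4.089 0.116 0.512
vertex 4.112 1.842 1.376
vertex 3.12 0.036 0.697
endloop
endfacet
facet normal 0.012 0.894 0.448
outer loop
vertex 3.143 1.762 1.561
vertex 4.112 1.842 1.376
vertex 2.791 2.524 0.048
endloop
endfacet
facet normal -0.203 0.440 -0.874
outer loop
vertex 3.76 2.604 -0.137
vertex 3.737 0.878 -1.001
vertex 2.791 2.524 0.048
endloop
endfacet
facet normal 0.012 0.894 0.448
outer loop
vertex 2.791 2.524 0.048
vertex 4.112 1.842 1.376
vertex 3.76 2.604 -0.137
endloop
endfacet
facet normal 0.979 0.081 -0.187
outer loop
vertex 3.76 2.604 -0.137
vertex 4.089 0.116 0.512
vertex 3.737 0.878 -1.001
endloop
endfacet
facet normal 0.979 0.081 -0.187
outer loop
vertex 4.112 1.842 1.376
vertex 4.089 0.116 0.512
vertex 3.76 2.604 -0.137
endloop
endfacet
facet normal -0.438 -0.093 0.894
outer loop
vertex -1.659 -2.425 2.601
vertex -1.57 -3.292 2.554
vertex -0.939 -2.807 2.914
endloop
endfacet
facet normal -0.088 0.527 0.845
outer loop
vertex -1.659 -2.425 2.601
vertex -0.939 -2.807 2.914
vertex -0.877 -2.065 2.458
endloop
endfacet
facet normal -0.356 0.888 0.291
outer loop
vertex -1.659 -2.425 2.601
vertex -0.877 -2.065 2.458
vertex -1.468 -2.092 1.817
endloop
endfacet
facet normal -0.871 0.491 -0.003
outer loop
vertex -1.659 -2.425 2.601
vertex -1.468 -2.092 1.817
vertex -1.896 -2.85 1.876
endloop
endfacet
facet normal -0.922 -0.115 0.369
outer loop
vertex -1.659 -2.425 2.601
vertex -1.896 -2.85 1.876
vertex -1.57 -3.292 2.554
endloop
endfacet
facet normal 0.597 0.383 0.705
outer loop
vertex -0.877 -2.065 2.458
vertex -0.939 -2.807 2.914
vertex -0.304 -2.71 2.324
endloop
endfacet
facet normal 0.030 -0.620 0.784
outer loop
vertex -0.939 -2.807 2.914
vertex -1.57 -3.292 2.554
vertex -0.732 -3.468 2.383
endloop
endfacet
facet normal -0.753 -0.655 -0.065
outer loop
vertex -1.57 -3.292 2.554
vertex -1.896 -2.85 1.876
vertex -1.323 -3.495 1.742
endloop
endfacet
facet normal -0.670 0.326 -0.667
outer loop
vertex -1.896 -2.85 1.876
vertex -1.468 -2.092 1.817
vertex -1.261 -2.753 1.286
endloop
endfacet
facet normal 0.164 0.968 -0.192
outer loop
vertex -1.468 -2.092 1.817
vertex -0.877 -2.065 2.458
vertex -0.63 -2.268 1.646
endloop
endfacet
facet normal 0.871 -0.491 0.003
outer loop
vertex -0.541 -3.135 1.599
vertex -0.304 -2.71 2.324
vertex -0.732 -3.468 2.383
endloop
endfacet
facet normal 0.356 -0.888 -0.291
outer loop
vertex -0.541 -3.135 1.599
vertex -0.732 -3.468 2.383
vertex -1.323 -3.495 1.742
endloop
endfacet
facet normal 0.088 -0.527 -0.845
outer loop
vertex -0.541 -3.135 1.599
vertex -1.323 -3.495 1.742
vertex -1.261 -2.753 1.286
endloop
endfacet
facet normal 0.438 0.093 -0.894
outer loop
vertex -0.541 -3.135 1.599
vertex -1.261 -2.753 1.286
vertex -0.63 -2.268 1.646
endloop
endfacet
facet normal 0.922 0.115 -0.369
outer loop
vertex -0.541 -3.135 1.599
vertex -0.63 -2.268 1.646
vertex -0.304 -2.71 2.324
endloop
endfacet
facet normal 0.670 -0.326 0.667
outer loop
vertex -0.732 -3.468 2.383
vertex -0.304 -2.71 2.324
vertex -0.939 -2.807 2.914
endloop
endfacet
facet normal -0.164 -0.968 0.192
outer loop
vertex -1.323 -3.495 1.742
vertex -0.732 -3.468 2.383
vertex -1.57 -3.292 2.554
endloop
endfacet
facet normal -0.597 -0.383 -0.705
outer loop
vertex -1.261 -2.753 1.286
vertex -1.323 -3.495 1.742
vertex -1.896 -2.85 1.876
endloop
endfacet
facet normal -0.030 0.620 -0.784
outer loop
vertex -0.63 -2.268 1.646
vertex -1.261 -2.753 1.286
vertex -1.468 -2.092 1.817
endloop
endfacet
facet normal 0.753 0.655 0.065
outer loop
vertex -0.304 -2.71 2.324
vertex -0.63 -2.268 1.646
vertex -0.877 -2.065 2.458
endloop
endfacet
facet normal -0.866 -0.443 -0.232
outer loop
vertex -4.132 0.24 1.462
vertex -4.82 1.508 1.609
vertex -3.943 0.478 0.301
endloop
endfacet
facet normal 0.475 -0.874 -0.102
outer loop
vertex -2.86 1.032 0.591
vertex -4.132 0.24 1.462
vertex -3.943 0.478 0.301
endloop
endfacet
facet normal -0.866 -0.443 -0.232
outer loop
vertex -3.943 0.478 0.301
vertex -4.82 1.508 1.609
vertex -4.631 1.746 0.449
endloop
endfacet
facet normal 0.158 0.198 -0.967
outer loop
vertex -4.631 1.746 0.449
vertex -2.86 1.032 0.591
vertex -3.943 0.478 0.301
endloop
endfacet
facet normal -0.158 -0.198 0.967
outer loop
vertex -4.132 0.24 1.462
vertex -3.737 2.062 1.899
vertex -4.82 1.508 1.609
endloop
endfacet
facet normal 0.474 -0.874 -0.102
outer loop
vertex -3.049 0.794 1.751
vertex -4.132 0.24 1.462
vertex -2.86 1.032 0.591
endloop
endfacet
facet normal -0.157 -0.198 0.968
outer loop
vertex -3.049 0.794 1.751
vertex -3.737 2.062 1.899
vertex -4.132 0.24 1.462
endloop
endfacet
facet normal -0.475 0.874 0.102
outer loop
vertex -4.82 1.508 1.609
vertex -3.737 2.062 1.899
vertex -4.631 1.746 0.449
endloop
endfacet
facet normal 0.157 0.197 -0.968
outer loop
vertex -3.548 2.3 0.738
vertex -2.86 1.032 0.591
vertex -4.631 1.746 0.449
endloop
endfacet
facet normal -0.474 0.874 0.102
outer loop
vertex -4.631 1.746 0.449
vertex -3.737 2.062 1.899
vertex -3.548 2.3 0.738
endloop
endfacet
facet normal 0.866 0.443 0.232
outer loop
vertex -3.548 2.3 0.738
vertex -3.049 0.794 1.751
vertex -2.86 1.032 0.591
endloop
endfacet
facet normal 0.866 0.443 0.232
outer loop
vertex -3.737 2.062 1.899
vertex -3.049 0.794 1.751
vertex -3.548 2.3 0.738
endloop
endfacet

endsolid


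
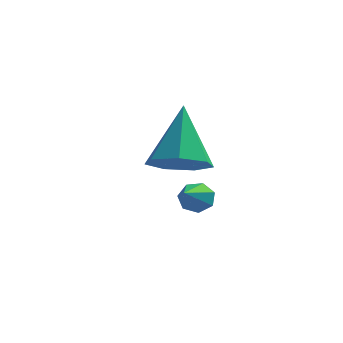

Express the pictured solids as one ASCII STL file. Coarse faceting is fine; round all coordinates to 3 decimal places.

solid 
facet normal 0.078 -0.596 -0.799
outer loop
vertex 3.563 2.012 1.13
vertex 2.705 2.346 0.797
vertex 3.604 2.695 0.625
endloop
endfacet
facet normal 0.892 0.233 0.387
outer loop
vertex 3.563 2.012 1.13
vertex 3.604 2.695 0.625
vertex 2.535 3.634 2.523
endloop
endfacet
facet normal 0.079 -0.596 -0.799
outer loop
vertex 3.604 2.695 0.625
vertex 2.705 2.346 0.797
vertex 2.967 3.115 0.249
endloop
endfacet
facet normal 0.579 0.812 -0.075
outer loop
vertex 3.604 2.695 0.625
vertex 2.967 3.115 0.249
vertex 2.535 3.634 2.523
endloop
endfacet
facet normal 0.077 -0.596 -0.799
outer loop
vertex 2.967 3.115 0.249
vertex 2.705 2.346 0.797
vertex 2.133 2.957 0.286
endloop
endfacet
facet normal -0.191 0.949 -0.253
outer loop
vertex 2.967 3.115 0.249
vertex 2.133 2.957 0.286
vertex 2.535 3.634 2.523
endloop
endfacet
facet normal 0.079 -0.595 -0.800
outer loop
vertex 2.133 2.957 0.286
vertex 2.705 2.346 0.797
vertex 1.729 2.338 0.707
endloop
endfacet
facet normal -0.841 0.541 -0.012
outer loop
vertex 2.133 2.957 0.286
vertex 1.729 2.338 0.707
vertex 2.535 3.634 2.523
endloop
endfacet
facet normal 0.079 -0.596 -0.799
outer loop
vertex 1.729 2.338 0.707
vertex 2.705 2.346 0.797
vertex 2.06 1.726 1.196
endloop
endfacet
facet normal -0.879 -0.104 0.465
outer loop
vertex 1.729 2.338 0.707
vertex 2.06 1.726 1.196
vertex 2.535 3.634 2.523
endloop
endfacet
facet normal 0.078 -0.596 -0.799
outer loop
vertex 2.06 1.726 1.196
vertex 2.705 2.346 0.797
vertex 2.876 1.581 1.384
endloop
endfacet
facet normal -0.278 -0.501 0.820
outer loop
vertex 2.06 1.726 1.196
vertex 2.876 1.581 1.384
vertex 2.535 3.634 2.523
endloop
endfacet
facet normal 0.078 -0.596 -0.799
outer loop
vertex 2.876 1.581 1.384
vertex 2.705 2.346 0.797
vertex 3.563 2.012 1.13
endloop
endfacet
facet normal 0.510 -0.351 0.785
outer loop
vertex 2.876 1.581 1.384
vertex 3.563 2.012 1.13
vertex 2.535 3.634 2.523
endloop
endfacet
facet normal -0.037 0.870 -0.492
outer loop
vertex 3.951 1.156 0.395
vertex 3.481 1.032 0.211
vertex 3.6 1.285 0.649
endloop
endfacet
facet normal 0.623 0.212 0.753
outer loop
vertex 3.951 1.156 0.395
vertex 3.6 1.285 0.649
vertex 3.559 -0.872 1.289
endloop
endfacet
facet normal -0.035 0.870 -0.493
outer loop
vertex 3.6 1.285 0.649
vertex 3.481 1.032 0.211
vertex 3.16 1.224 0.573
endloop
endfacet
facet normal -0.201 0.282 0.938
outer loop
vertex 3.6 1.285 0.649
vertex 3.16 1.224 0.573
vertex 3.559 -0.872 1.289
endloop
endfacet
facet normal -0.036 0.869 -0.493
outer loop
vertex 3.16 1.224 0.573
vertex 3.481 1.032 0.211
vertex 2.961 1.018 0.224
endloop
endfacet
facet normal -0.870 0.003 0.494
outer loop
vertex 3.16 1.224 0.573
vertex 2.961 1.018 0.224
vertex 3.559 -0.872 1.289
endloop
endfacet
facet normal -0.036 0.870 -0.492
outer loop
vertex 2.961 1.018 0.224
vertex 3.481 1.032 0.211
vertex 3.153 0.823 -0.135
endloop
endfacet
facet normal -0.877 -0.415 -0.244
outer loop
vertex 2.961 1.018 0.224
vertex 3.153 0.823 -0.135
vertex 3.559 -0.872 1.289
endloop
endfacet
facet normal -0.035 0.870 -0.492
outer loop
vertex 3.153 0.823 -0.135
vertex 3.481 1.032 0.211
vertex 3.592 0.785 -0.233
endloop
endfacet
facet normal -0.218 -0.658 -0.721
outer loop
vertex 3.153 0.823 -0.135
vertex 3.592 0.785 -0.233
vertex 3.559 -0.872 1.289
endloop
endfacet
facet normal -0.037 0.869 -0.493
outer loop
vertex 3.592 0.785 -0.233
vertex 3.481 1.032 0.211
vertex 3.947 0.934 0.003
endloop
endfacet
facet normal 0.611 -0.542 -0.577
outer loop
vertex 3.592 0.785 -0.233
vertex 3.947 0.934 0.003
vertex 3.559 -0.872 1.289
endloop
endfacet
facet normal -0.037 0.870 -0.492
outer loop
vertex 3.947 0.934 0.003
vertex 3.481 1.032 0.211
vertex 3.951 1.156 0.395
endloop
endfacet
facet normal 0.985 -0.156 0.078
outer loop
vertex 3.947 0.934 0.003
vertex 3.951 1.156 0.395
vertex 3.559 -0.872 1.289
endloop
endfacet

endsolid


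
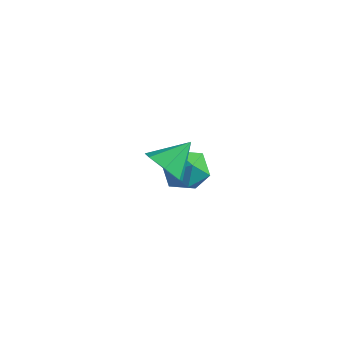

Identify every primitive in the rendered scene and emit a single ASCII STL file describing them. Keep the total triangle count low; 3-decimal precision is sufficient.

solid 
facet normal -0.317 0.642 0.698
outer loop
vertex -0.515 1.961 -3.771
vertex -0.387 1.246 -3.056
vertex 0.379 1.877 -3.288
endloop
endfacet
facet normal 0.005 0.987 0.163
outer loop
vertex -0.515 1.961 -3.771
vertex 0.379 1.877 -3.288
vertex 0.357 2.043 -4.294
endloop
endfacet
facet normal -0.342 0.830 -0.441
outer loop
vertex -0.515 1.961 -3.771
vertex 0.357 2.043 -4.294
vertex -0.423 1.514 -4.684
endloop
endfacet
facet normal -0.879 0.388 -0.278
outer loop
vertex -0.515 1.961 -3.771
vertex -0.423 1.514 -4.684
vertex -0.883 1.021 -3.918
endloop
endfacet
facet normal -0.863 0.271 0.426
outer loop
vertex -0.515 1.961 -3.771
vertex -0.883 1.021 -3.918
vertex -0.387 1.246 -3.056
endloop
endfacet
facet normal 0.670 0.735 0.107
outer loop
vertex 0.357 2.043 -4.294
vertex 0.379 1.877 -3.288
vertex 1.023 1.379 -3.902
endloop
endfacet
facet normal 0.149 0.177 0.973
outer loop
vertex 0.379 1.877 -3.288
vertex -0.387 1.246 -3.056
vertex 0.563 0.886 -3.136
endloop
endfacet
facet normal -0.734 -0.422 0.532
outer loop
vertex -0.387 1.246 -3.056
vertex -0.883 1.021 -3.918
vertex -0.217 0.357 -3.526
endloop
endfacet
facet normal -0.760 -0.234 -0.607
outer loop
vertex -0.883 1.021 -3.918
vertex -0.423 1.514 -4.684
vertex -0.239 0.523 -4.532
endloop
endfacet
facet normal 0.109 0.481 -0.870
outer loop
vertex -0.423 1.514 -4.684
vertex 0.357 2.043 -4.294
vertex 0.527 1.154 -4.764
endloop
endfacet
facet normal 0.879 -0.388 0.278
outer loop
vertex 0.655 0.439 -4.049
vertex 1.023 1.379 -3.902
vertex 0.563 0.886 -3.136
endloop
endfacet
facet normal 0.342 -0.830 0.441
outer loop
vertex 0.655 0.439 -4.049
vertex 0.563 0.886 -3.136
vertex -0.217 0.357 -3.526
endloop
endfacet
facet normal -0.005 -0.987 -0.163
outer loop
vertex 0.655 0.439 -4.049
vertex -0.217 0.357 -3.526
vertex -0.239 0.523 -4.532
endloop
endfacet
facet normal 0.317 -0.642 -0.698
outer loop
vertex 0.655 0.439 -4.049
vertex -0.239 0.523 -4.532
vertex 0.527 1.154 -4.764
endloop
endfacet
facet normal 0.863 -0.271 -0.426
outer loop
vertex 0.655 0.439 -4.049
vertex 0.527 1.154 -4.764
vertex 1.023 1.379 -3.902
endloop
endfacet
facet normal 0.760 0.234 0.607
outer loop
vertex 0.563 0.886 -3.136
vertex 1.023 1.379 -3.902
vertex 0.379 1.877 -3.288
endloop
endfacet
facet normal -0.109 -0.481 0.870
outer loop
vertex -0.217 0.357 -3.526
vertex 0.563 0.886 -3.136
vertex -0.387 1.246 -3.056
endloop
endfacet
facet normal -0.670 -0.735 -0.107
outer loop
vertex -0.239 0.523 -4.532
vertex -0.217 0.357 -3.526
vertex -0.883 1.021 -3.918
endloop
endfacet
facet normal -0.149 -0.177 -0.973
outer loop
vertex 0.527 1.154 -4.764
vertex -0.239 0.523 -4.532
vertex -0.423 1.514 -4.684
endloop
endfacet
facet normal 0.734 0.422 -0.532
outer loop
vertex 1.023 1.379 -3.902
vertex 0.527 1.154 -4.764
vertex 0.357 2.043 -4.294
endloop
endfacet
facet normal -0.286 -0.776 -0.562
outer loop
vertex 2.699 -3.3 0.416
vertex 1.87 -3.003 0.427
vertex 2.511 -2.822 -0.149
endloop
endfacet
facet normal 0.947 0.319 -0.045
outer loop
vertex 2.699 -3.3 0.416
vertex 2.511 -2.822 -0.149
vertex 2.27 -1.917 1.213
endloop
endfacet
facet normal -0.285 -0.777 -0.561
outer loop
vertex 2.511 -2.822 -0.149
vertex 1.87 -3.003 0.427
vertex 1.841 -2.481 -0.281
endloop
endfacet
facet normal 0.476 0.769 -0.427
outer loop
vertex 2.511 -2.822 -0.149
vertex 1.841 -2.481 -0.281
vertex 2.27 -1.917 1.213
endloop
endfacet
facet normal -0.285 -0.777 -0.561
outer loop
vertex 1.841 -2.481 -0.281
vertex 1.87 -3.003 0.427
vertex 1.193 -2.533 0.12
endloop
endfacet
facet normal -0.247 0.928 -0.279
outer loop
vertex 1.841 -2.481 -0.281
vertex 1.193 -2.533 0.12
vertex 2.27 -1.917 1.213
endloop
endfacet
facet normal -0.285 -0.777 -0.561
outer loop
vertex 1.193 -2.533 0.12
vertex 1.87 -3.003 0.427
vertex 1.055 -2.939 0.752
endloop
endfacet
facet normal -0.678 0.677 0.287
outer loop
vertex 1.193 -2.533 0.12
vertex 1.055 -2.939 0.752
vertex 2.27 -1.917 1.213
endloop
endfacet
facet normal -0.285 -0.776 -0.562
outer loop
vertex 1.055 -2.939 0.752
vertex 1.87 -3.003 0.427
vertex 1.531 -3.394 1.139
endloop
endfacet
facet normal -0.493 0.204 0.846
outer loop
vertex 1.055 -2.939 0.752
vertex 1.531 -3.394 1.139
vertex 2.27 -1.917 1.213
endloop
endfacet
facet normal -0.286 -0.776 -0.562
outer loop
vertex 1.531 -3.394 1.139
vertex 1.87 -3.003 0.427
vertex 2.263 -3.555 0.989
endloop
endfacet
facet normal 0.171 -0.134 0.976
outer loop
vertex 1.531 -3.394 1.139
vertex 2.263 -3.555 0.989
vertex 2.27 -1.917 1.213
endloop
endfacet
facet normal -0.285 -0.776 -0.563
outer loop
vertex 2.263 -3.555 0.989
vertex 1.87 -3.003 0.427
vertex 2.699 -3.3 0.416
endloop
endfacet
facet normal 0.810 -0.083 0.580
outer loop
vertex 2.263 -3.555 0.989
vertex 2.699 -3.3 0.416
vertex 2.27 -1.917 1.213
endloop
endfacet

endsolid


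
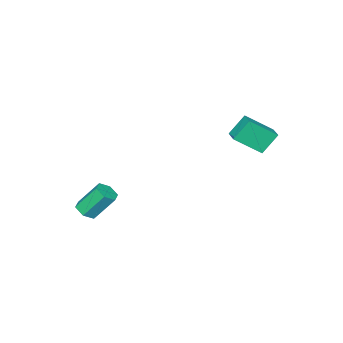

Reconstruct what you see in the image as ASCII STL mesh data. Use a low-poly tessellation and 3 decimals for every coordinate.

solid 
facet normal -0.574 0.563 -0.595
outer loop
vertex -4.021 4.067 2.619
vertex -3.319 5.004 2.828
vertex -3.085 3.654 1.325
endloop
endfacet
facet normal -0.590 -0.788 -0.175
outer loop
vertex -1.861 2.456 2.592
vertex -4.021 4.067 2.619
vertex -3.085 3.654 1.325
endloop
endfacet
facet normal -0.574 0.563 -0.595
outer loop
vertex -3.085 3.654 1.325
vertex -3.319 5.004 2.828
vertex -2.382 4.591 1.534
endloop
endfacet
facet normal 0.567 -0.250 -0.785
outer loop
vertex -2.382 4.591 1.534
vertex -1.861 2.456 2.592
vertex -3.085 3.654 1.325
endloop
endfacet
facet normal -0.567 0.250 0.785
outer loop
vertex -4.021 4.067 2.619
vertex -2.095 3.806 4.095
vertex -3.319 5.004 2.828
endloop
endfacet
facet normal -0.590 -0.788 -0.176
outer loop
vertex -2.798 2.869 3.886
vertex -4.021 4.067 2.619
vertex -1.861 2.456 2.592
endloop
endfacet
facet normal -0.567 0.251 0.784
outer loop
vertex -2.798 2.869 3.886
vertex -2.095 3.806 4.095
vertex -4.021 4.067 2.619
endloop
endfacet
facet normal 0.590 0.788 0.176
outer loop
vertex -3.319 5.004 2.828
vertex -2.095 3.806 4.095
vertex -2.382 4.591 1.534
endloop
endfacet
facet normal 0.568 -0.250 -0.784
outer loop
vertex -1.159 3.393 2.801
vertex -1.861 2.456 2.592
vertex -2.382 4.591 1.534
endloop
endfacet
facet normal 0.590 0.788 0.175
outer loop
vertex -2.382 4.591 1.534
vertex -2.095 3.806 4.095
vertex -1.159 3.393 2.801
endloop
endfacet
facet normal 0.574 -0.563 0.595
outer loop
vertex -1.159 3.393 2.801
vertex -2.798 2.869 3.886
vertex -1.861 2.456 2.592
endloop
endfacet
facet normal 0.574 -0.563 0.595
outer loop
vertex -2.095 3.806 4.095
vertex -2.798 2.869 3.886
vertex -1.159 3.393 2.801
endloop
endfacet
facet normal 0.373 -0.474 -0.797
outer loop
vertex 4.141 -3.8 -4.401
vertex 3.441 -4.24 -4.467
vertex 3.514 -3.515 -4.864
endloop
endfacet
facet normal 0.539 0.810 -0.231
outer loop
vertex 4.141 -3.8 -4.401
vertex 3.514 -3.515 -4.864
vertex 3.34 -2.779 -2.688
endloop
endfacet
facet normal 0.537 0.811 -0.231
outer loop
vertex 3.34 -2.779 -2.688
vertex 3.514 -3.515 -4.864
vertex 2.712 -2.495 -3.15
endloop
endfacet
facet normal -0.372 0.474 0.798
outer loop
vertex 3.34 -2.779 -2.688
vertex 2.712 -2.495 -3.15
vertex 2.639 -3.22 -2.753
endloop
endfacet
facet normal 0.374 -0.474 -0.797
outer loop
vertex 3.514 -3.515 -4.864
vertex 3.441 -4.24 -4.467
vertex 2.814 -3.956 -4.93
endloop
endfacet
facet normal -0.386 0.702 -0.598
outer loop
vertex 3.514 -3.515 -4.864
vertex 2.814 -3.956 -4.93
vertex 2.712 -2.495 -3.15
endloop
endfacet
facet normal -0.385 0.702 -0.599
outer loop
vertex 2.712 -2.495 -3.15
vertex 2.814 -3.956 -4.93
vertex 2.012 -2.935 -3.216
endloop
endfacet
facet normal -0.373 0.474 0.797
outer loop
vertex 2.712 -2.495 -3.15
vertex 2.012 -2.935 -3.216
vertex 2.639 -3.22 -2.753
endloop
endfacet
facet normal 0.373 -0.475 -0.797
outer loop
vertex 2.814 -3.956 -4.93
vertex 3.441 -4.24 -4.467
vertex 2.74 -4.681 -4.532
endloop
endfacet
facet normal -0.924 -0.108 -0.368
outer loop
vertex 2.814 -3.956 -4.93
vertex 2.74 -4.681 -4.532
vertex 2.012 -2.935 -3.216
endloop
endfacet
facet normal -0.924 -0.108 -0.367
outer loop
vertex 2.012 -2.935 -3.216
vertex 2.74 -4.681 -4.532
vertex 1.939 -3.66 -2.819
endloop
endfacet
facet normal -0.373 0.474 0.797
outer loop
vertex 2.012 -2.935 -3.216
vertex 1.939 -3.66 -2.819
vertex 2.639 -3.22 -2.753
endloop
endfacet
facet normal 0.372 -0.474 -0.798
outer loop
vertex 2.74 -4.681 -4.532
vertex 3.441 -4.24 -4.467
vertex 3.368 -4.965 -4.07
endloop
endfacet
facet normal -0.537 -0.811 0.232
outer loop
vertex 2.74 -4.681 -4.532
vertex 3.368 -4.965 -4.07
vertex 1.939 -3.66 -2.819
endloop
endfacet
facet normal -0.539 -0.811 0.230
outer loop
vertex 1.939 -3.66 -2.819
vertex 3.368 -4.965 -4.07
vertex 2.566 -3.945 -2.356
endloop
endfacet
facet normal -0.373 0.474 0.797
outer loop
vertex 1.939 -3.66 -2.819
vertex 2.566 -3.945 -2.356
vertex 2.639 -3.22 -2.753
endloop
endfacet
facet normal 0.373 -0.474 -0.797
outer loop
vertex 3.368 -4.965 -4.07
vertex 3.441 -4.24 -4.467
vertex 4.068 -4.525 -4.004
endloop
endfacet
facet normal 0.385 -0.703 0.598
outer loop
vertex 3.368 -4.965 -4.07
vertex 4.068 -4.525 -4.004
vertex 2.566 -3.945 -2.356
endloop
endfacet
facet normal 0.386 -0.702 0.599
outer loop
vertex 2.566 -3.945 -2.356
vertex 4.068 -4.525 -4.004
vertex 3.266 -3.504 -2.29
endloop
endfacet
facet normal -0.374 0.474 0.797
outer loop
vertex 2.566 -3.945 -2.356
vertex 3.266 -3.504 -2.29
vertex 2.639 -3.22 -2.753
endloop
endfacet
facet normal 0.373 -0.474 -0.797
outer loop
vertex 4.068 -4.525 -4.004
vertex 3.441 -4.24 -4.467
vertex 4.141 -3.8 -4.401
endloop
endfacet
facet normal 0.924 0.108 0.368
outer loop
vertex 4.068 -4.525 -4.004
vertex 4.141 -3.8 -4.401
vertex 3.266 -3.504 -2.29
endloop
endfacet
facet normal 0.924 0.108 0.368
outer loop
vertex 3.266 -3.504 -2.29
vertex 4.141 -3.8 -4.401
vertex 3.34 -2.779 -2.688
endloop
endfacet
facet normal -0.373 0.475 0.797
outer loop
vertex 3.266 -3.504 -2.29
vertex 3.34 -2.779 -2.688
vertex 2.639 -3.22 -2.753
endloop
endfacet

endsolid


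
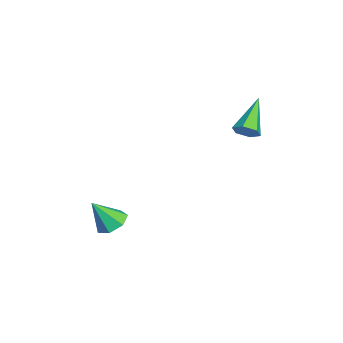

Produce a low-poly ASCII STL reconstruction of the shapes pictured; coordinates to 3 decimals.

solid 
facet normal -0.140 0.528 -0.838
outer loop
vertex -0.231 -1.236 -0.533
vertex -0.717 -1.62 -0.694
vertex -0.732 -1.08 -0.351
endloop
endfacet
facet normal 0.429 0.507 0.748
outer loop
vertex -0.231 -1.236 -0.533
vertex -0.732 -1.08 -0.351
vertex -0.543 -2.28 0.354
endloop
endfacet
facet normal -0.141 0.528 -0.837
outer loop
vertex -0.732 -1.08 -0.351
vertex -0.717 -1.62 -0.694
vertex -1.222 -1.331 -0.427
endloop
endfacet
facet normal -0.351 0.433 0.831
outer loop
vertex -0.732 -1.08 -0.351
vertex -1.222 -1.331 -0.427
vertex -0.543 -2.28 0.354
endloop
endfacet
facet normal -0.141 0.528 -0.838
outer loop
vertex -1.222 -1.331 -0.427
vertex -0.717 -1.62 -0.694
vertex -1.332 -1.8 -0.704
endloop
endfacet
facet normal -0.823 -0.134 0.553
outer loop
vertex -1.222 -1.331 -0.427
vertex -1.332 -1.8 -0.704
vertex -0.543 -2.28 0.354
endloop
endfacet
facet normal -0.141 0.528 -0.838
outer loop
vertex -1.332 -1.8 -0.704
vertex -0.717 -1.62 -0.694
vertex -0.979 -2.133 -0.973
endloop
endfacet
facet normal -0.630 -0.767 0.122
outer loop
vertex -1.332 -1.8 -0.704
vertex -0.979 -2.133 -0.973
vertex -0.543 -2.28 0.354
endloop
endfacet
facet normal -0.140 0.527 -0.838
outer loop
vertex -0.979 -2.133 -0.973
vertex -0.717 -1.62 -0.694
vertex -0.429 -2.081 -1.032
endloop
endfacet
facet normal 0.079 -0.988 -0.135
outer loop
vertex -0.979 -2.133 -0.973
vertex -0.429 -2.081 -1.032
vertex -0.543 -2.28 0.354
endloop
endfacet
facet normal -0.139 0.528 -0.838
outer loop
vertex -0.429 -2.081 -1.032
vertex -0.717 -1.62 -0.694
vertex -0.096 -1.682 -0.836
endloop
endfacet
facet normal 0.774 -0.633 -0.027
outer loop
vertex -0.429 -2.081 -1.032
vertex -0.096 -1.682 -0.836
vertex -0.543 -2.28 0.354
endloop
endfacet
facet normal -0.139 0.527 -0.838
outer loop
vertex -0.096 -1.682 -0.836
vertex -0.717 -1.62 -0.694
vertex -0.231 -1.236 -0.533
endloop
endfacet
facet normal 0.930 0.033 0.366
outer loop
vertex -0.096 -1.682 -0.836
vertex -0.231 -1.236 -0.533
vertex -0.543 -2.28 0.354
endloop
endfacet
facet normal 0.742 -0.278 -0.610
outer loop
vertex -1.162 3.22 3.492
vertex -1.472 2.882 3.269
vertex -1.442 3.358 3.089
endloop
endfacet
facet normal 0.179 0.962 0.205
outer loop
vertex -1.162 3.22 3.492
vertex -1.442 3.358 3.089
vertex -2.688 3.338 4.271
endloop
endfacet
facet normal 0.742 -0.278 -0.610
outer loop
vertex -1.442 3.358 3.089
vertex -1.472 2.882 3.269
vertex -1.752 3.02 2.866
endloop
endfacet
facet normal -0.466 0.744 -0.479
outer loop
vertex -1.442 3.358 3.089
vertex -1.752 3.02 2.866
vertex -2.688 3.338 4.271
endloop
endfacet
facet normal 0.741 -0.279 -0.611
outer loop
vertex -1.752 3.02 2.866
vertex -1.472 2.882 3.269
vertex -1.782 2.544 3.047
endloop
endfacet
facet normal -0.838 -0.147 -0.525
outer loop
vertex -1.752 3.02 2.866
vertex -1.782 2.544 3.047
vertex -2.688 3.338 4.271
endloop
endfacet
facet normal 0.741 -0.278 -0.612
outer loop
vertex -1.782 2.544 3.047
vertex -1.472 2.882 3.269
vertex -1.501 2.406 3.45
endloop
endfacet
facet normal -0.564 -0.818 0.113
outer loop
vertex -1.782 2.544 3.047
vertex -1.501 2.406 3.45
vertex -2.688 3.338 4.271
endloop
endfacet
facet normal 0.743 -0.277 -0.609
outer loop
vertex -1.501 2.406 3.45
vertex -1.472 2.882 3.269
vertex -1.192 2.744 3.673
endloop
endfacet
facet normal 0.081 -0.599 0.797
outer loop
vertex -1.501 2.406 3.45
vertex -1.192 2.744 3.673
vertex -2.688 3.338 4.271
endloop
endfacet
facet normal 0.742 -0.279 -0.610
outer loop
vertex -1.192 2.744 3.673
vertex -1.472 2.882 3.269
vertex -1.162 3.22 3.492
endloop
endfacet
facet normal 0.453 0.292 0.843
outer loop
vertex -1.192 2.744 3.673
vertex -1.162 3.22 3.492
vertex -2.688 3.338 4.271
endloop
endfacet

endsolid


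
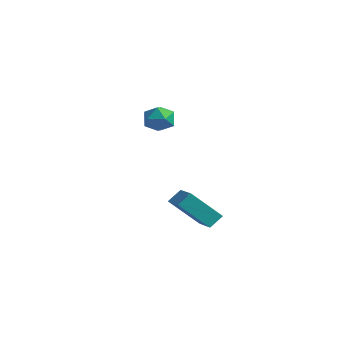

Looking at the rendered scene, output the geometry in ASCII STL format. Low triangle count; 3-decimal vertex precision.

solid 
facet normal -0.910 0.348 -0.225
outer loop
vertex 0.963 -2.834 -2.339
vertex 1.055 -2.241 -1.795
vertex 1.704 -1.744 -3.652
endloop
endfacet
facet normal -0.113 -0.732 -0.672
outer loop
vertex 3.105 -2.279 -3.305
vertex 0.963 -2.834 -2.339
vertex 1.704 -1.744 -3.652
endloop
endfacet
facet normal -0.910 0.348 -0.225
outer loop
vertex 1.704 -1.744 -3.652
vertex 1.055 -2.241 -1.795
vertex 1.796 -1.151 -3.107
endloop
endfacet
facet normal 0.399 0.586 -0.705
outer loop
vertex 1.796 -1.151 -3.107
vertex 3.105 -2.279 -3.305
vertex 1.704 -1.744 -3.652
endloop
endfacet
facet normal -0.398 -0.586 0.706
outer loop
vertex 0.963 -2.834 -2.339
vertex 2.456 -2.776 -1.448
vertex 1.055 -2.241 -1.795
endloop
endfacet
facet normal -0.113 -0.732 -0.672
outer loop
vertex 2.364 -3.369 -1.993
vertex 0.963 -2.834 -2.339
vertex 3.105 -2.279 -3.305
endloop
endfacet
facet normal -0.398 -0.586 0.705
outer loop
vertex 2.364 -3.369 -1.993
vertex 2.456 -2.776 -1.448
vertex 0.963 -2.834 -2.339
endloop
endfacet
facet normal 0.113 0.732 0.672
outer loop
vertex 1.055 -2.241 -1.795
vertex 2.456 -2.776 -1.448
vertex 1.796 -1.151 -3.107
endloop
endfacet
facet normal 0.398 0.586 -0.706
outer loop
vertex 3.197 -1.686 -2.761
vertex 3.105 -2.279 -3.305
vertex 1.796 -1.151 -3.107
endloop
endfacet
facet normal 0.114 0.732 0.672
outer loop
vertex 1.796 -1.151 -3.107
vertex 2.456 -2.776 -1.448
vertex 3.197 -1.686 -2.761
endloop
endfacet
facet normal 0.910 -0.348 0.225
outer loop
vertex 3.197 -1.686 -2.761
vertex 2.364 -3.369 -1.993
vertex 3.105 -2.279 -3.305
endloop
endfacet
facet normal 0.910 -0.348 0.225
outer loop
vertex 2.456 -2.776 -1.448
vertex 2.364 -3.369 -1.993
vertex 3.197 -1.686 -2.761
endloop
endfacet
facet normal -0.925 0.112 0.363
outer loop
vertex -3.966 0.018 0.595
vertex -3.819 -0.567 1.151
vertex -3.655 0.217 1.327
endloop
endfacet
facet normal -0.682 0.726 0.092
outer loop
vertex -3.966 0.018 0.595
vertex -3.655 0.217 1.327
vertex -3.366 0.575 0.648
endloop
endfacet
facet normal -0.518 0.615 -0.595
outer loop
vertex -3.966 0.018 0.595
vertex -3.366 0.575 0.648
vertex -3.351 0.011 0.052
endloop
endfacet
facet normal -0.661 -0.067 -0.748
outer loop
vertex -3.966 0.018 0.595
vertex -3.351 0.011 0.052
vertex -3.631 -0.694 0.363
endloop
endfacet
facet normal -0.912 -0.378 -0.157
outer loop
vertex -3.966 0.018 0.595
vertex -3.631 -0.694 0.363
vertex -3.819 -0.567 1.151
endloop
endfacet
facet normal -0.081 0.895 0.438
outer loop
vertex -3.366 0.575 0.648
vertex -3.655 0.217 1.327
vertex -2.849 0.334 1.237
endloop
endfacet
facet normal -0.476 -0.097 0.874
outer loop
vertex -3.655 0.217 1.327
vertex -3.819 -0.567 1.151
vertex -3.129 -0.371 1.548
endloop
endfacet
facet normal -0.455 -0.890 0.035
outer loop
vertex -3.819 -0.567 1.151
vertex -3.631 -0.694 0.363
vertex -3.114 -0.935 0.952
endloop
endfacet
facet normal -0.047 -0.388 -0.921
outer loop
vertex -3.631 -0.694 0.363
vertex -3.351 0.011 0.052
vertex -2.825 -0.577 0.273
endloop
endfacet
facet normal 0.184 0.716 -0.673
outer loop
vertex -3.351 0.011 0.052
vertex -3.366 0.575 0.648
vertex -2.661 0.207 0.449
endloop
endfacet
facet normal 0.661 0.067 0.748
outer loop
vertex -2.514 -0.378 1.005
vertex -2.849 0.334 1.237
vertex -3.129 -0.371 1.548
endloop
endfacet
facet normal 0.518 -0.615 0.595
outer loop
vertex -2.514 -0.378 1.005
vertex -3.129 -0.371 1.548
vertex -3.114 -0.935 0.952
endloop
endfacet
facet normal 0.682 -0.726 -0.092
outer loop
vertex -2.514 -0.378 1.005
vertex -3.114 -0.935 0.952
vertex -2.825 -0.577 0.273
endloop
endfacet
facet normal 0.925 -0.112 -0.363
outer loop
vertex -2.514 -0.378 1.005
vertex -2.825 -0.577 0.273
vertex -2.661 0.207 0.449
endloop
endfacet
facet normal 0.912 0.378 0.157
outer loop
vertex -2.514 -0.378 1.005
vertex -2.661 0.207 0.449
vertex -2.849 0.334 1.237
endloop
endfacet
facet normal 0.047 0.388 0.921
outer loop
vertex -3.129 -0.371 1.548
vertex -2.849 0.334 1.237
vertex -3.655 0.217 1.327
endloop
endfacet
facet normal -0.184 -0.716 0.673
outer loop
vertex -3.114 -0.935 0.952
vertex -3.129 -0.371 1.548
vertex -3.819 -0.567 1.151
endloop
endfacet
facet normal 0.081 -0.895 -0.438
outer loop
vertex -2.825 -0.577 0.273
vertex -3.114 -0.935 0.952
vertex -3.631 -0.694 0.363
endloop
endfacet
facet normal 0.476 0.097 -0.874
outer loop
vertex -2.661 0.207 0.449
vertex -2.825 -0.577 0.273
vertex -3.351 0.011 0.052
endloop
endfacet
facet normal 0.455 0.890 -0.035
outer loop
vertex -2.849 0.334 1.237
vertex -2.661 0.207 0.449
vertex -3.366 0.575 0.648
endloop
endfacet

endsolid
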